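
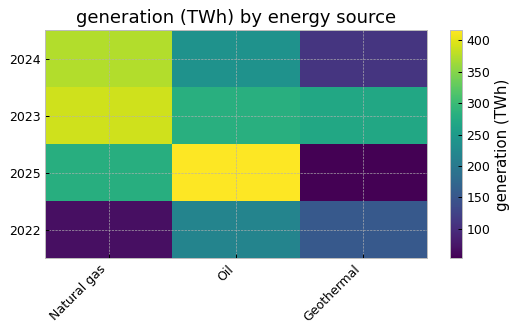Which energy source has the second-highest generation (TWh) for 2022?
Geothermal

Top 3 for 2022: Oil ≈ 200, Geothermal ≈ 150, Natural gas ≈ 50.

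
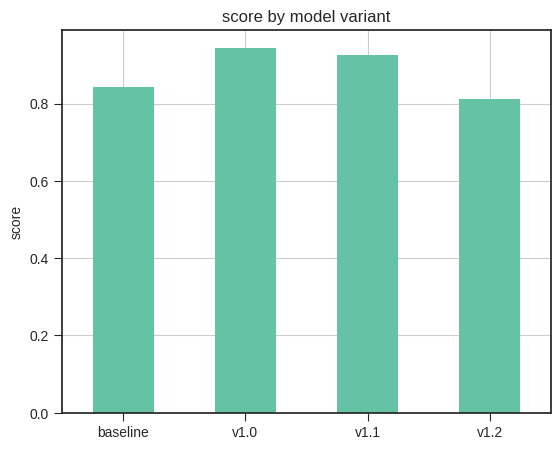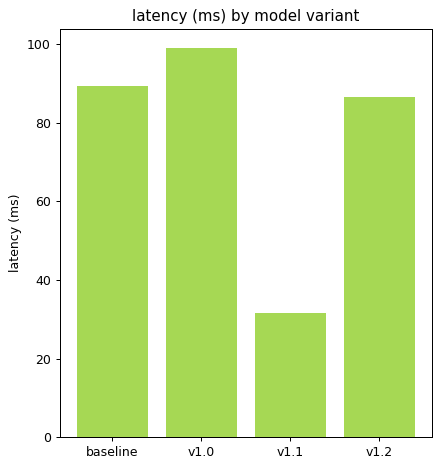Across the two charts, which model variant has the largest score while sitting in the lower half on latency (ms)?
v1.1

Chart 2 median latency (ms) ≈ 90; below-median model variants: v1.1, v1.2. Among those, v1.1 has the highest score (≈ 0.9).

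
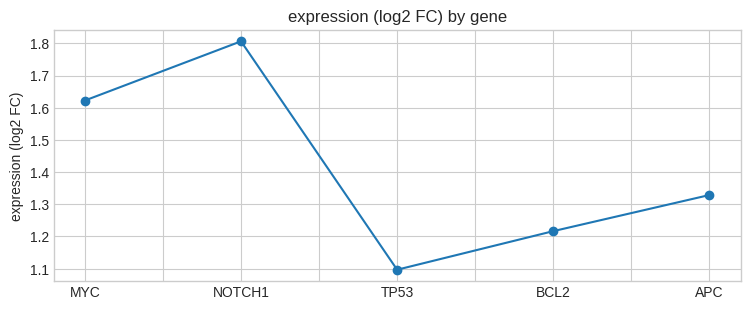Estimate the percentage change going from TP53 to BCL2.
≈ +9.1%

TP53 ≈ 1.1, BCL2 ≈ 1.2; (1.2 − 1.1) / 1.1 ≈ +9.1%.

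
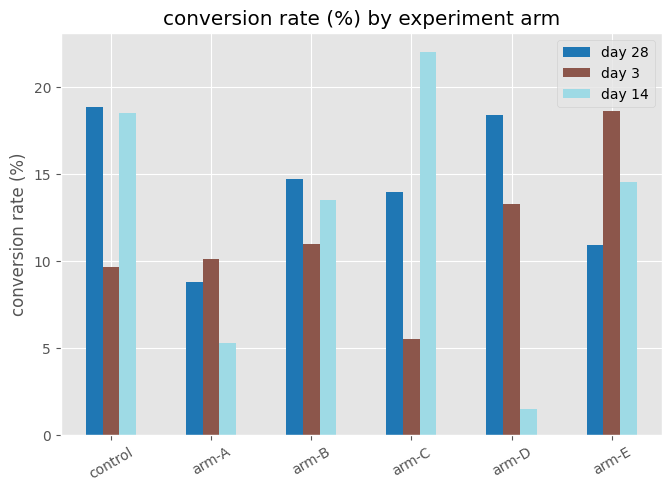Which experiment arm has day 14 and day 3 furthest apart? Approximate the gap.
arm-C, ≈ 16 %

arm-C: day 14 ≈ 22, day 3 ≈ 6 → gap ≈ 16. Next-largest (arm-D) is only ≈ 12.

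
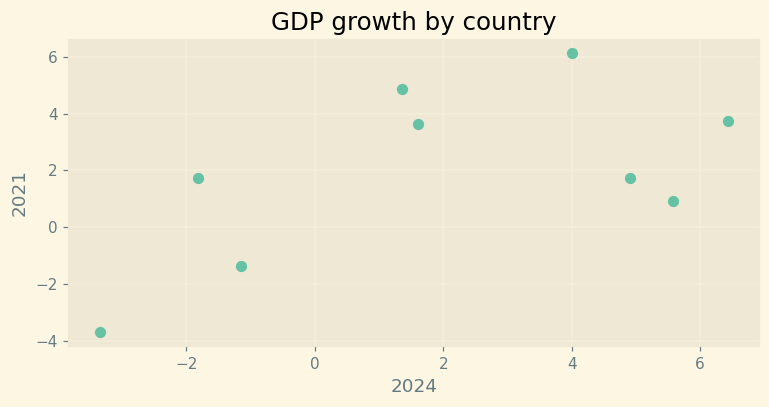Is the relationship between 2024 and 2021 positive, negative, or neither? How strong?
positive, moderate

Points are positively correlated; moderate (|r| ≈ 0.6).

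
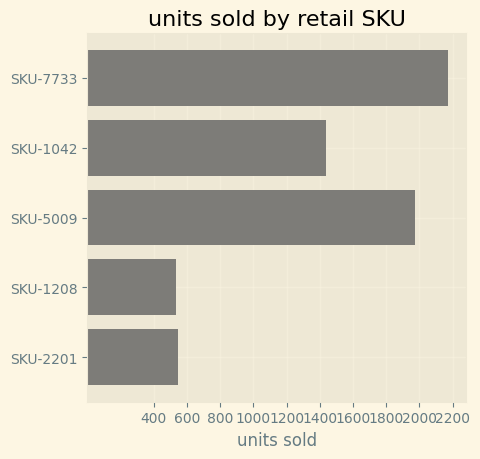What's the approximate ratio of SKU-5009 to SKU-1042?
SKU-5009 ≈ 2000, SKU-1042 ≈ 1400; 2000/1400 ≈ 1.43.

≈ 1.43×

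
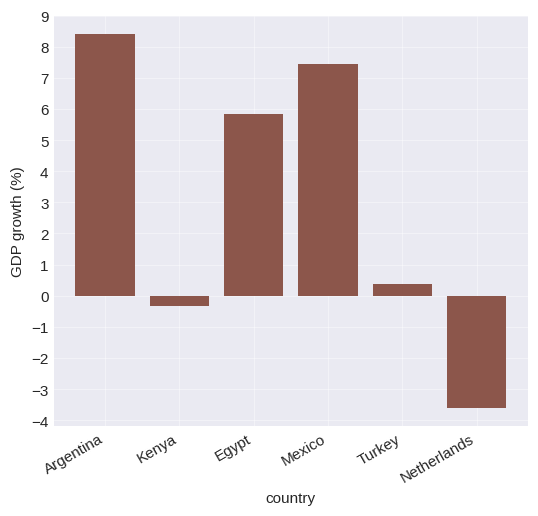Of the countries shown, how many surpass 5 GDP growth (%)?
3

Above 5: Argentina, Egypt, Mexico.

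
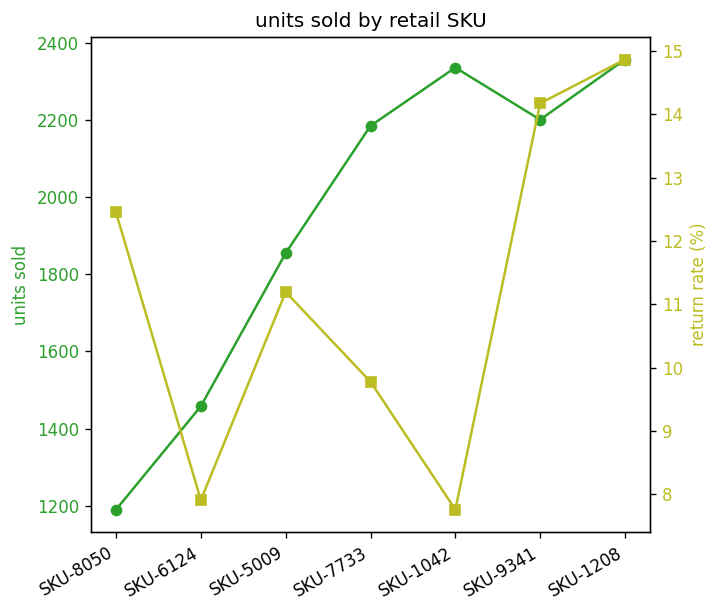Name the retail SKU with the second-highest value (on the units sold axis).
SKU-1042

Top 3 (on the units sold axis): SKU-1208 ≈ 2400, SKU-1042 ≈ 2300, SKU-9341 ≈ 2200.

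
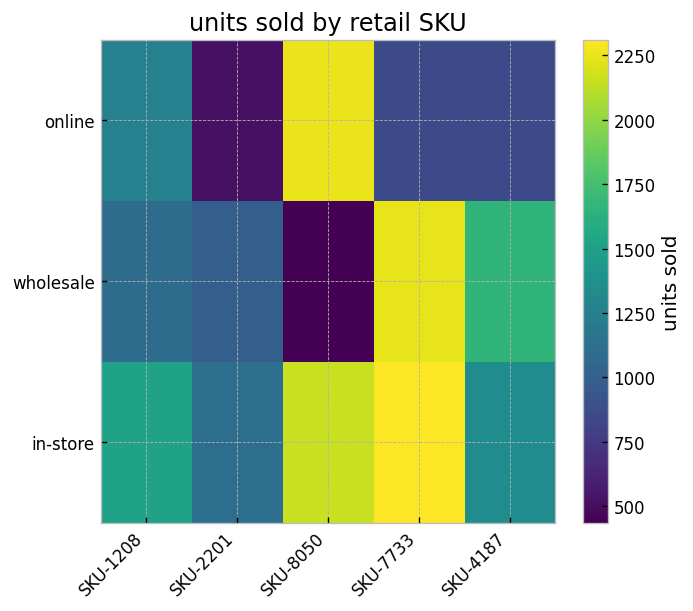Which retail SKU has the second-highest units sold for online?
Top 3 for online: SKU-8050 ≈ 2200, SKU-1208 ≈ 1200, SKU-4187 ≈ 800.

SKU-1208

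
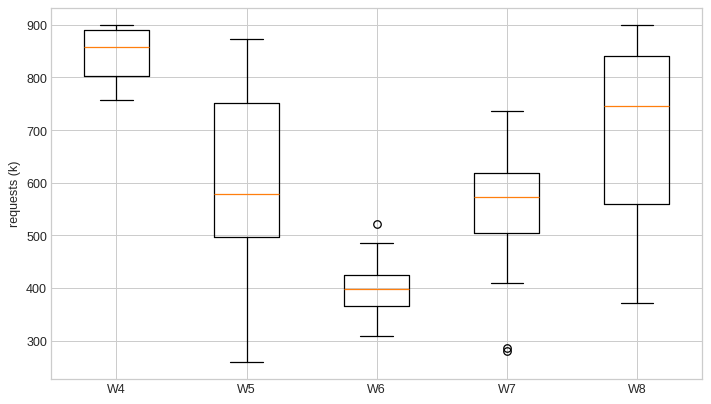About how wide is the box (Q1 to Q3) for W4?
≈ 100

Q3 ≈ 900, Q1 ≈ 800; IQR ≈ 100.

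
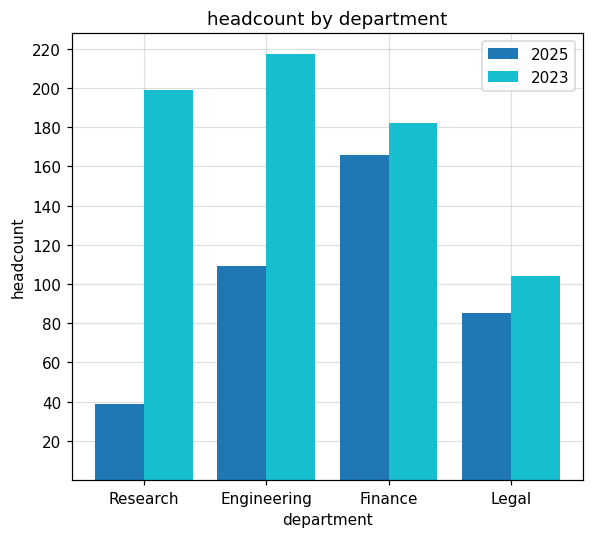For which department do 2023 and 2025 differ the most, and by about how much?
Research: 2023 ≈ 200, 2025 ≈ 40 → gap ≈ 160. Next-largest (Engineering) is only ≈ 120.

Research, ≈ 160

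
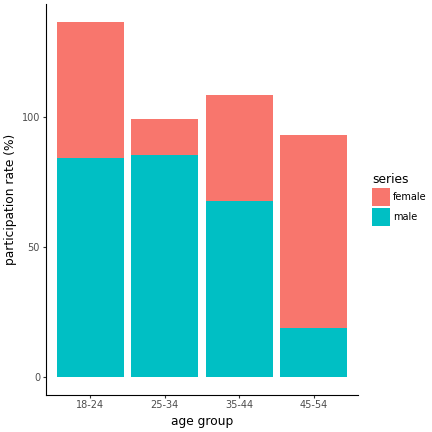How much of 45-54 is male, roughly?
male top ≈ 20, bottom ≈ 0; segment ≈ 20.

≈ 20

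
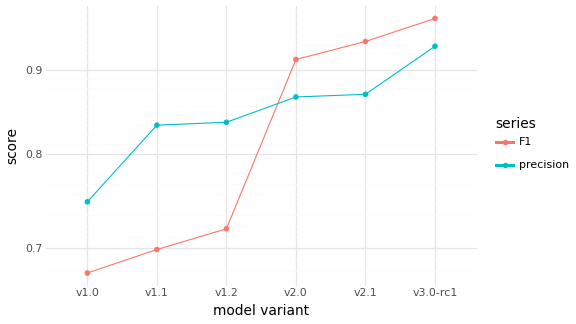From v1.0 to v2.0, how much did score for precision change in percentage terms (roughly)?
≈ +13.3%

v1.0 ≈ 0.75, v2.0 ≈ 0.85; (0.85 − 0.75) / 0.75 ≈ +13.3%.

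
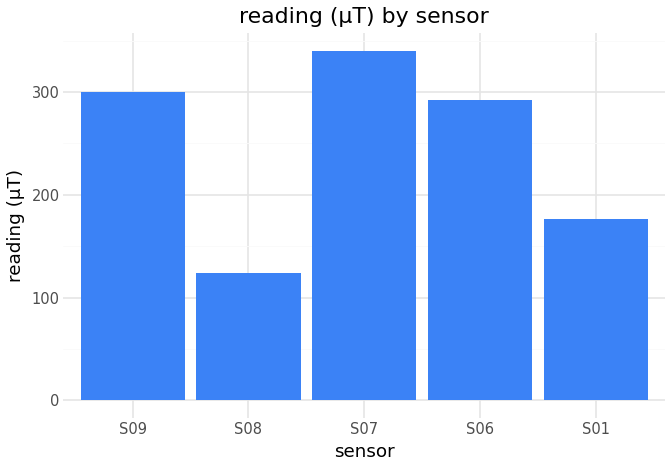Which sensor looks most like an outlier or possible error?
S08

S08 ≈ 100; the rest sit between ≈ 200 and ≈ 350.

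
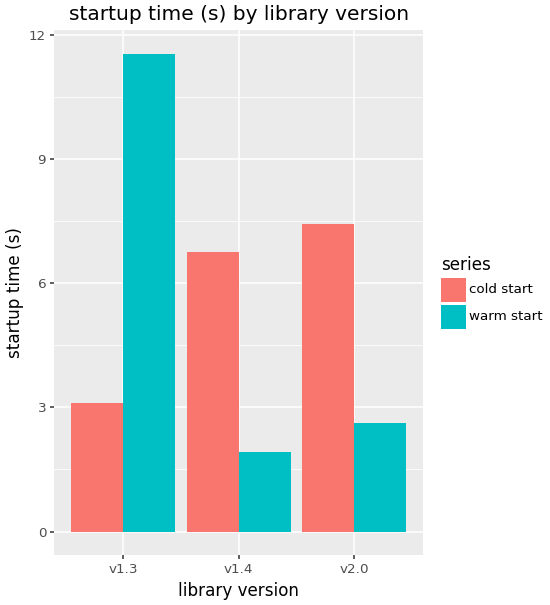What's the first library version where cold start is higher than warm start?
v1.4

v1.3: cold start ≈ 3 vs warm start ≈ 12 (not yet); v1.4: cold start ≈ 7 vs warm start ≈ 2 (first crossover).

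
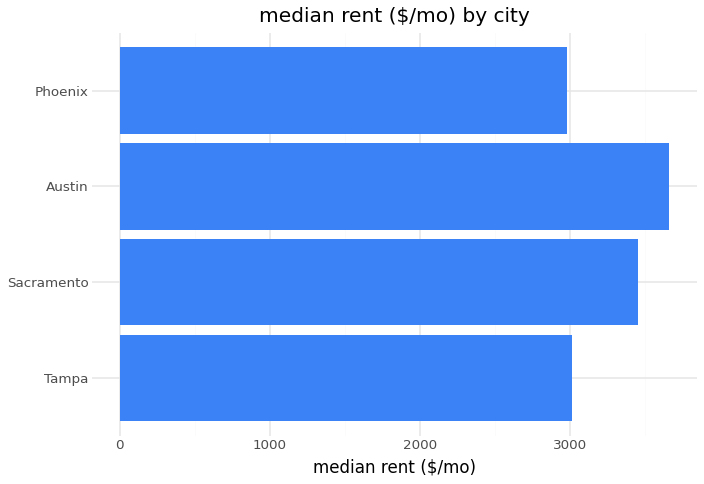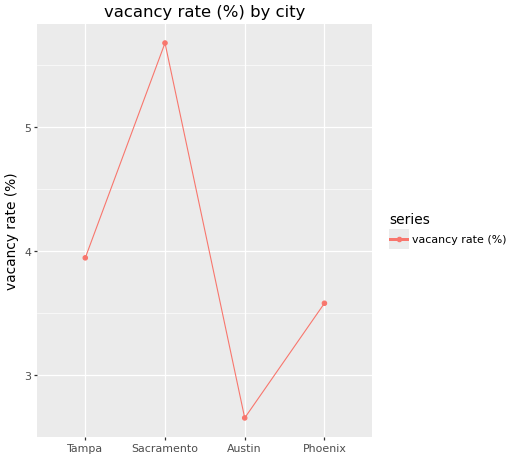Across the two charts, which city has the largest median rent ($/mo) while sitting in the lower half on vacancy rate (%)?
Austin

Chart 2 median vacancy rate (%) ≈ 4; below-median cities: Austin, Phoenix. Among those, Austin has the highest median rent ($/mo) (≈ 3500).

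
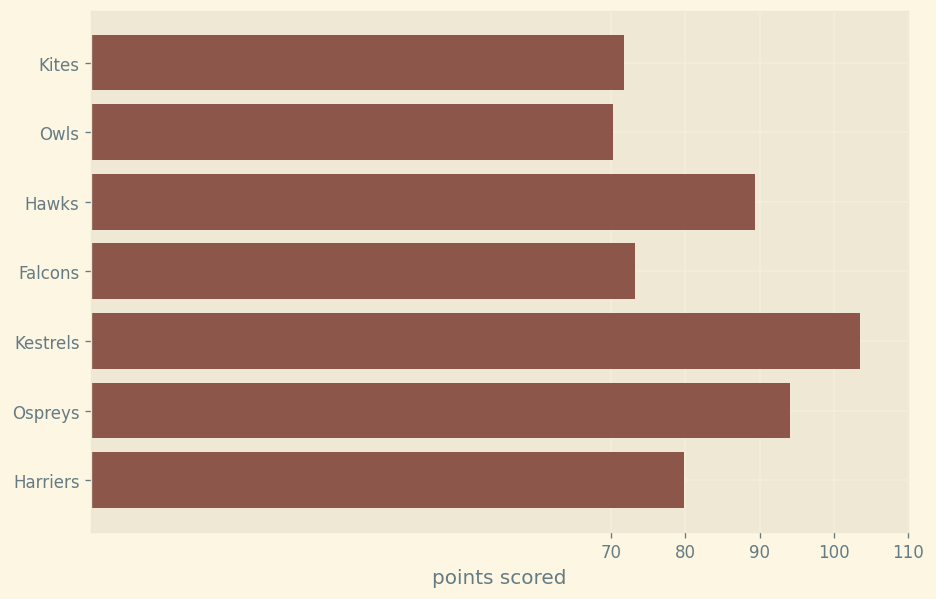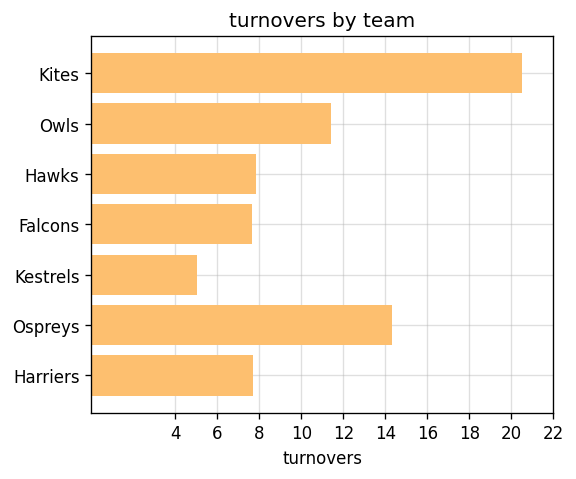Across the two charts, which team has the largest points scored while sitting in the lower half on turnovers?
Chart 2 median turnovers ≈ 8; below-median teams: Falcons, Kestrels, Harriers. Among those, Kestrels has the highest points scored (≈ 100).

Kestrels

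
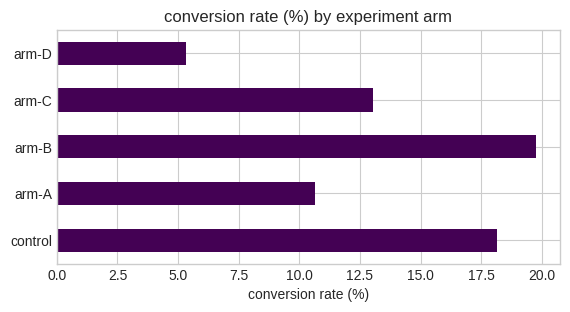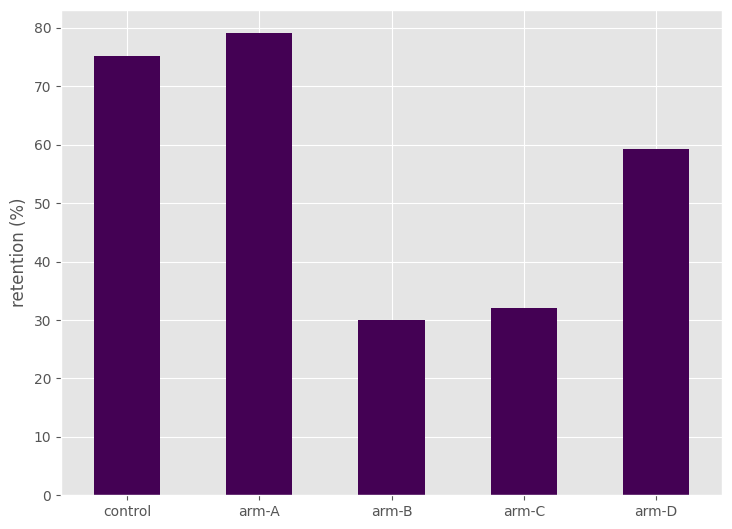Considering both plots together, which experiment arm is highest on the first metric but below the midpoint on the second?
arm-B

Chart 2 median retention (%) ≈ 60; below-median experiment arms: arm-B, arm-C. Among those, arm-B has the highest conversion rate (%) (≈ 20).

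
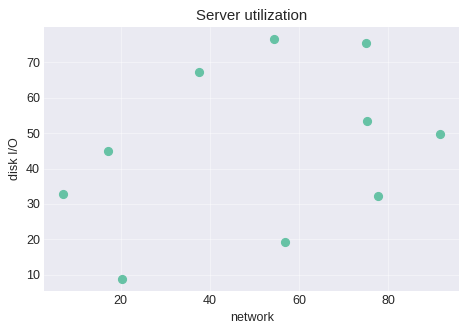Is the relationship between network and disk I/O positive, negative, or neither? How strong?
Points are positively correlated; weak (|r| ≈ 0.3).

positive, weak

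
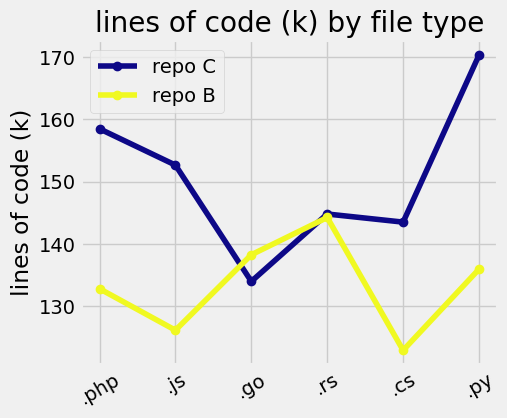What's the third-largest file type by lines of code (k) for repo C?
.js

Top 4 for repo C: .py ≈ 170, .php ≈ 160, .js ≈ 155, .rs ≈ 145.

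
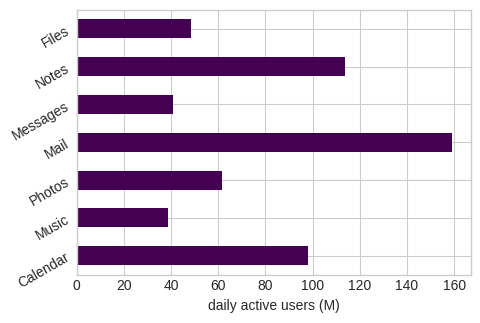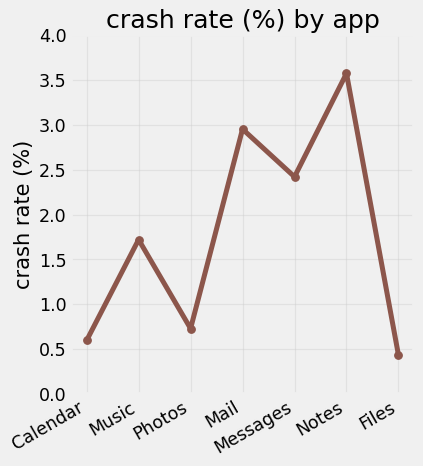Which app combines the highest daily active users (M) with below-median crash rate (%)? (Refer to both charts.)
Chart 2 median crash rate (%) ≈ 1.5; below-median apps: Calendar, Photos, Files. Among those, Calendar has the highest daily active users (M) (≈ 100).

Calendar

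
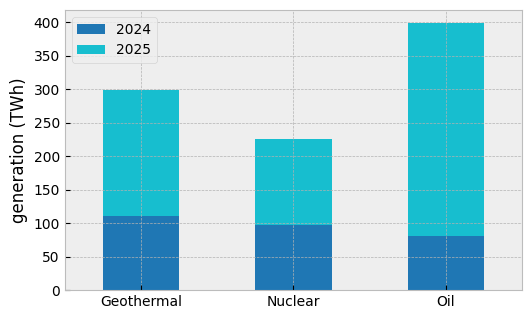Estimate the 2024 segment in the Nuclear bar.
≈ 100

2024 top ≈ 100, bottom ≈ 0; segment ≈ 100.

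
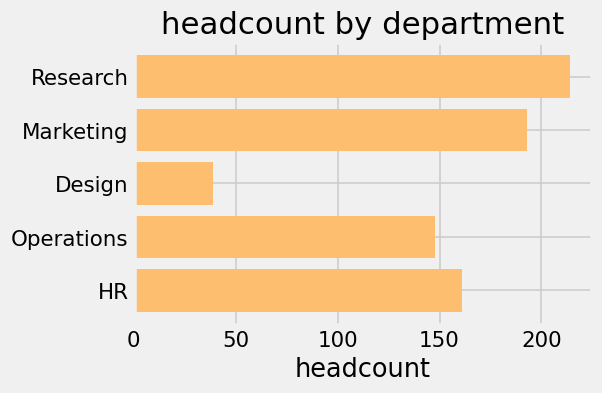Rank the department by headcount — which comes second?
Top 3: Research ≈ 220, Marketing ≈ 200, HR ≈ 160.

Marketing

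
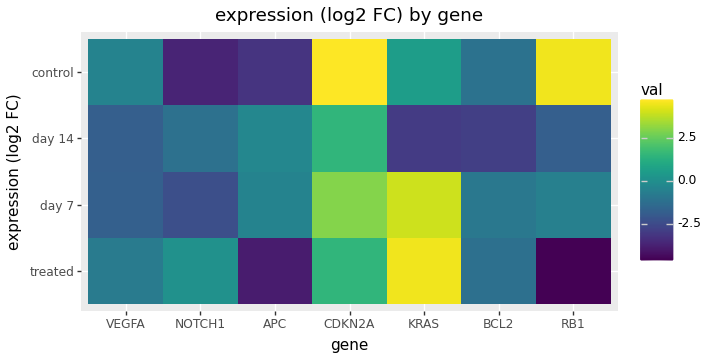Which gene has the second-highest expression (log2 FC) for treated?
CDKN2A

Top 3 for treated: KRAS ≈ 4, CDKN2A ≈ 1, NOTCH1 ≈ 0.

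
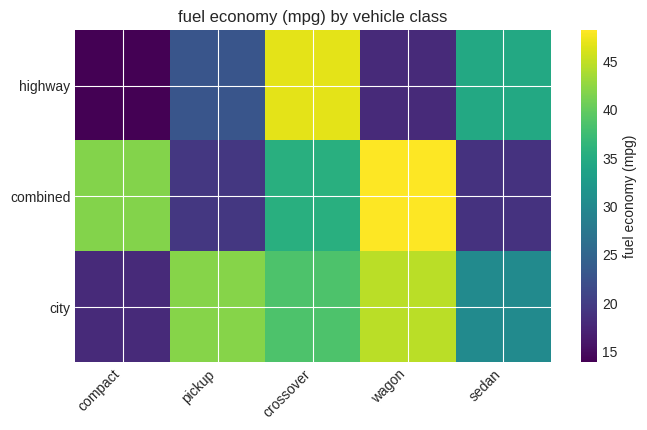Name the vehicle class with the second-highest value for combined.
compact

Top 3 for combined: wagon ≈ 50, compact ≈ 40, crossover ≈ 35.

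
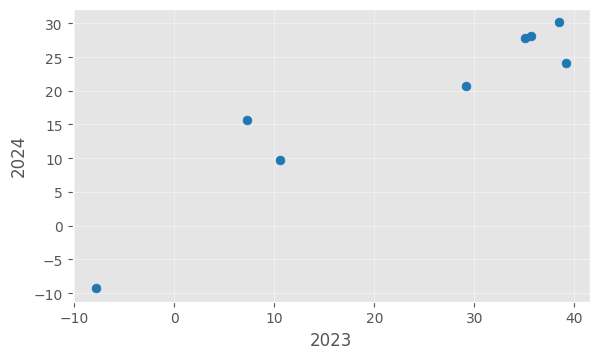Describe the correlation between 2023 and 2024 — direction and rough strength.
positive, strong

Points are positively correlated; strong (|r| ≈ 0.9).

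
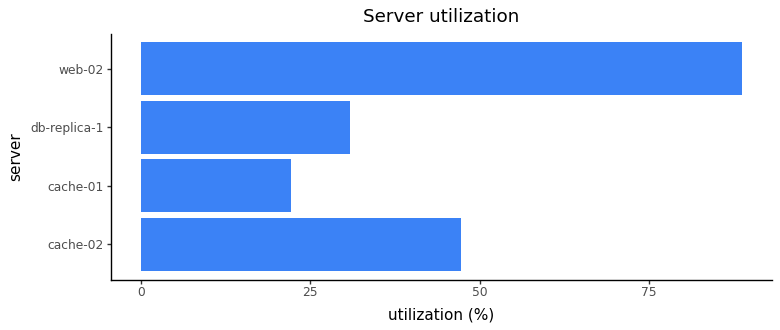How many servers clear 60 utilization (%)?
Above 60: web-02.

1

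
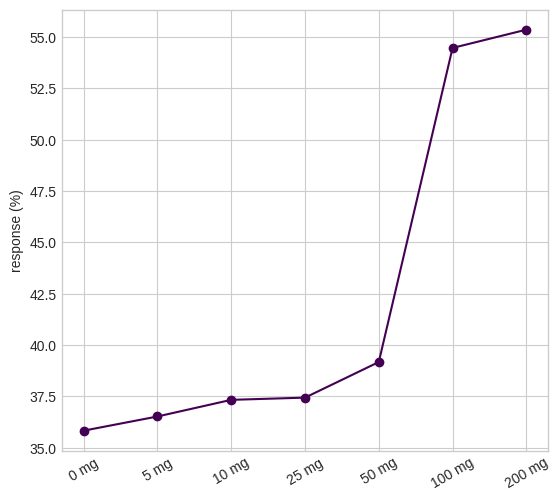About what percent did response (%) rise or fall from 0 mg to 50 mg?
0 mg ≈ 36, 50 mg ≈ 40; (40 − 36) / 36 ≈ +11.1%.

≈ +11.1%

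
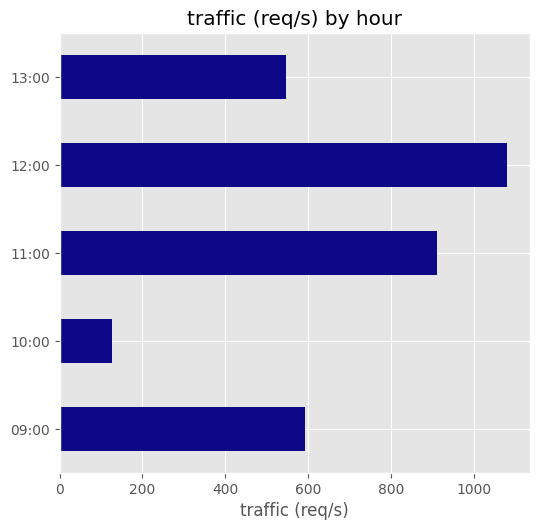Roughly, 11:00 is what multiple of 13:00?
11:00 ≈ 900, 13:00 ≈ 500; 900/500 ≈ 1.8.

≈ 1.8×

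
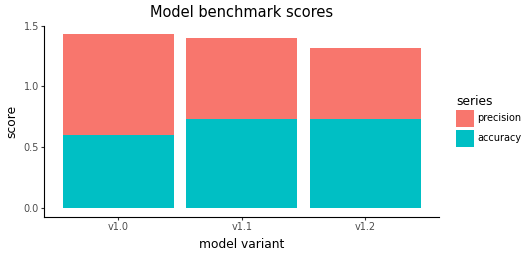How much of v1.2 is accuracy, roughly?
≈ 0.8

accuracy top ≈ 0.8, bottom ≈ 0.0; segment ≈ 0.8.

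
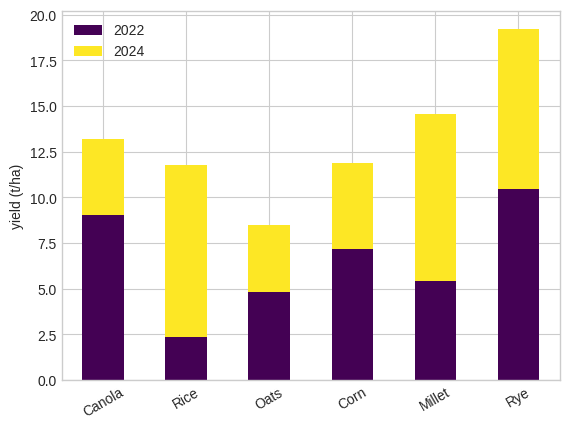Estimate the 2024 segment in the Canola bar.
2024 top ≈ 14, bottom ≈ 10; segment ≈ 4.

≈ 4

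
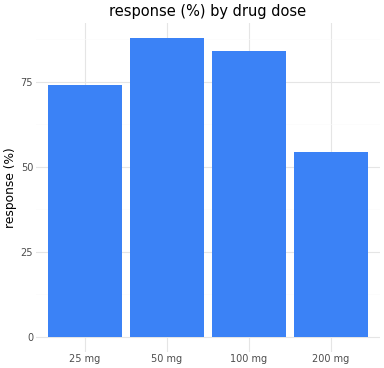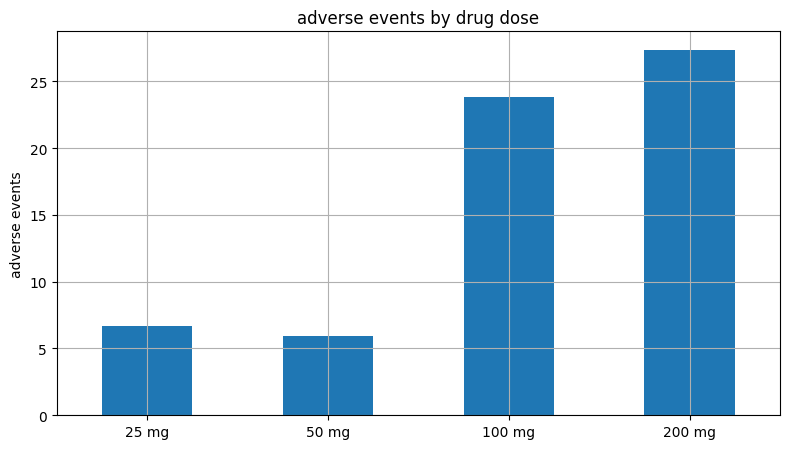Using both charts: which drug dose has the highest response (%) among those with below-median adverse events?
Chart 2 median adverse events ≈ 15; below-median drug doses: 25 mg, 50 mg. Among those, 50 mg has the highest response (%) (≈ 90).

50 mg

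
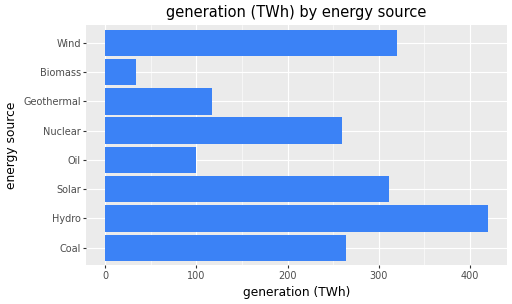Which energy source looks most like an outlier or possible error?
Biomass ≈ 50; the rest sit between ≈ 100 and ≈ 400.

Biomass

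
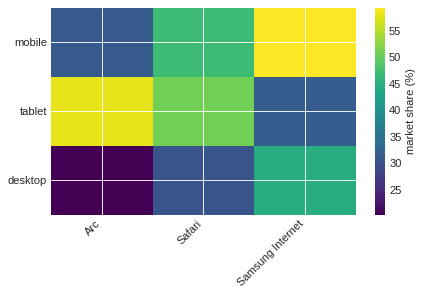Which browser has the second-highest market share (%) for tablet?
Safari

Top 3 for tablet: Arc ≈ 60, Safari ≈ 50, Samsung Internet ≈ 30.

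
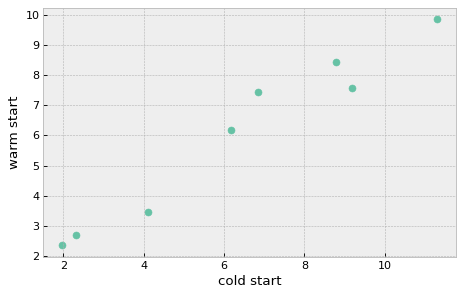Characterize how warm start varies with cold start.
positive, strong

Points are positively correlated; strong (|r| ≈ 1.0).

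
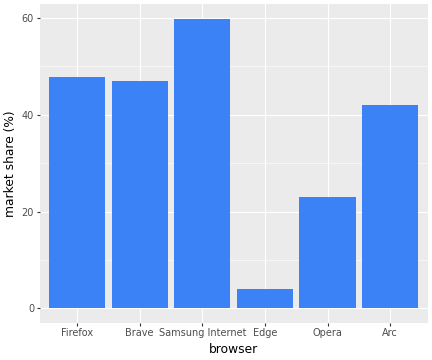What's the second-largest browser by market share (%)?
Firefox

Top 3: Samsung Internet ≈ 60, Firefox ≈ 50, Brave ≈ 45.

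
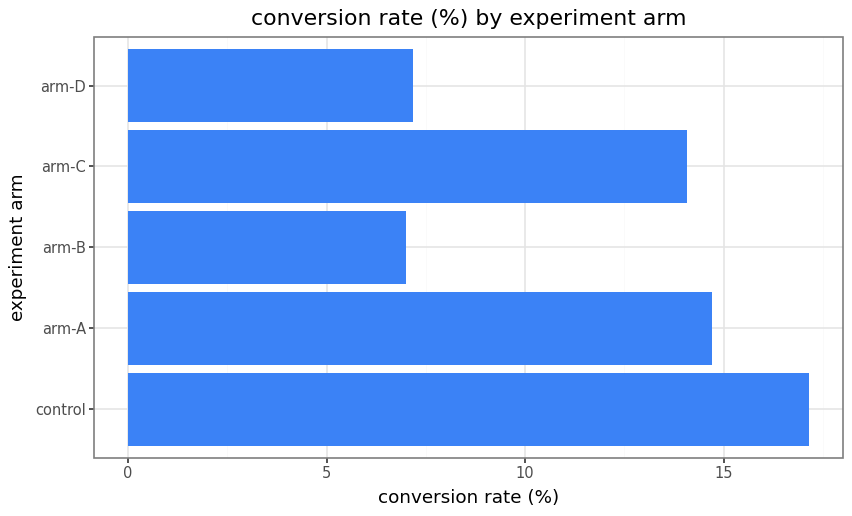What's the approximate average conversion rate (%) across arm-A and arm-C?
≈ 14

(14 + 14) / 2 ≈ 14.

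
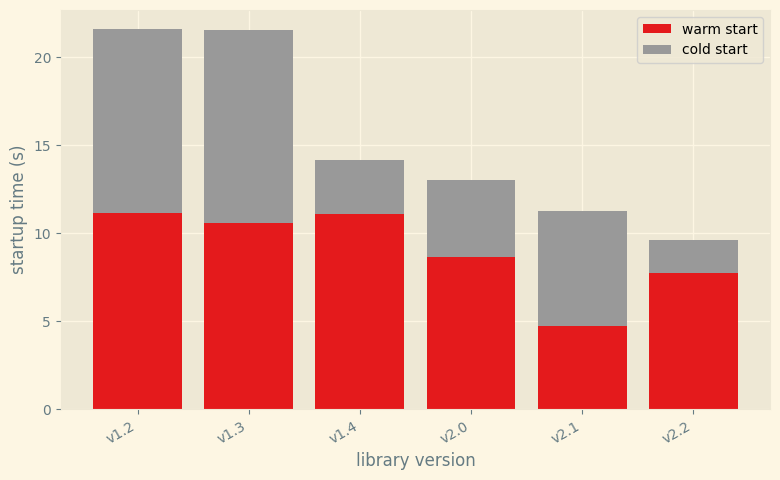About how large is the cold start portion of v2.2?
≈ 2

cold start top ≈ 10, bottom ≈ 8; segment ≈ 2.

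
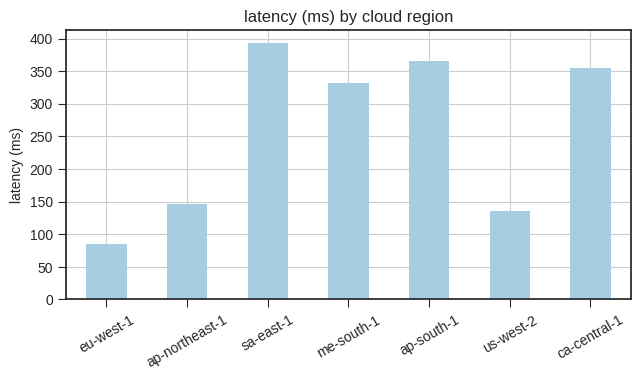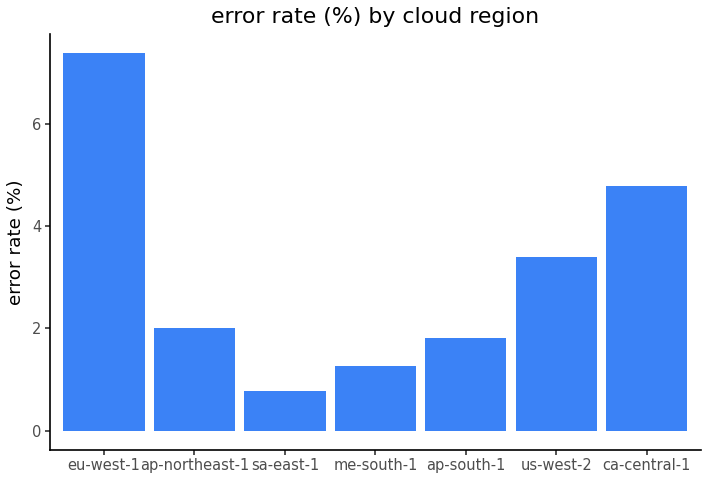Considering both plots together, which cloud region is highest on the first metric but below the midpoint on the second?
sa-east-1

Chart 2 median error rate (%) ≈ 2; below-median cloud regions: sa-east-1, me-south-1, ap-south-1. Among those, sa-east-1 has the highest latency (ms) (≈ 400).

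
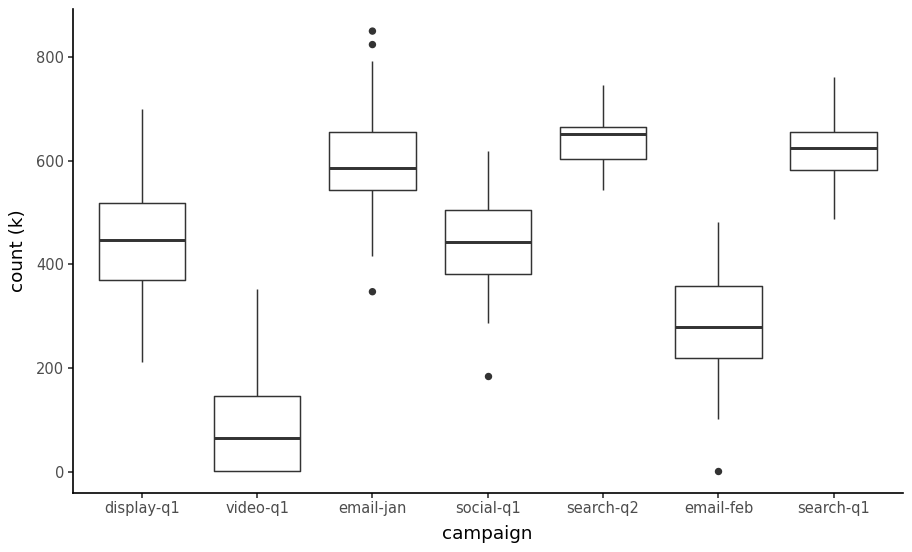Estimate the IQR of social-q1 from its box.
≈ 100

Q3 ≈ 500, Q1 ≈ 400; IQR ≈ 100.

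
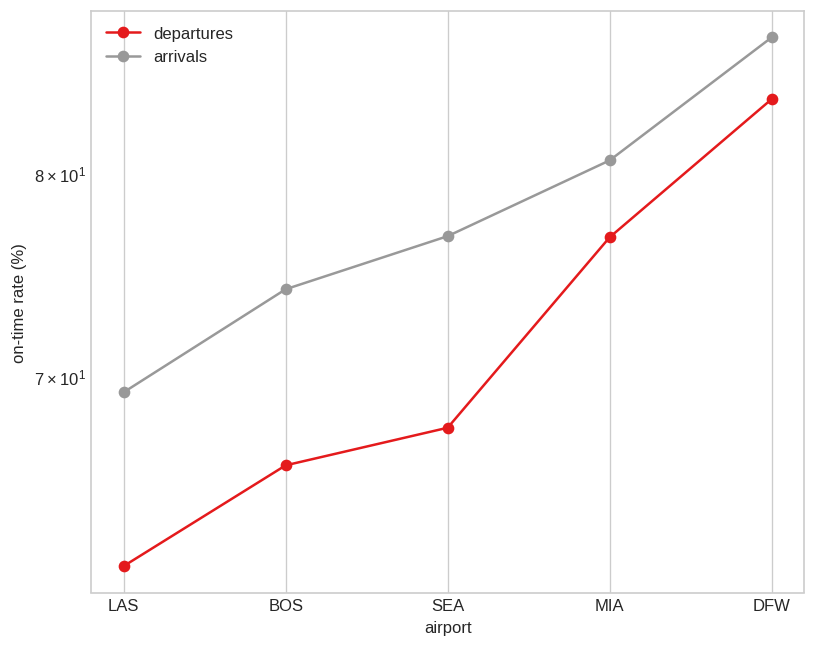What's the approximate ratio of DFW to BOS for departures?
DFW ≈ 85, BOS ≈ 65; 85/65 ≈ 1.31.

≈ 1.31×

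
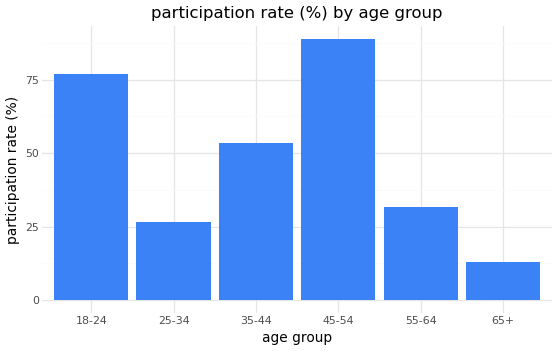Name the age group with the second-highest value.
18-24

Top 3: 45-54 ≈ 90, 18-24 ≈ 80, 35-44 ≈ 50.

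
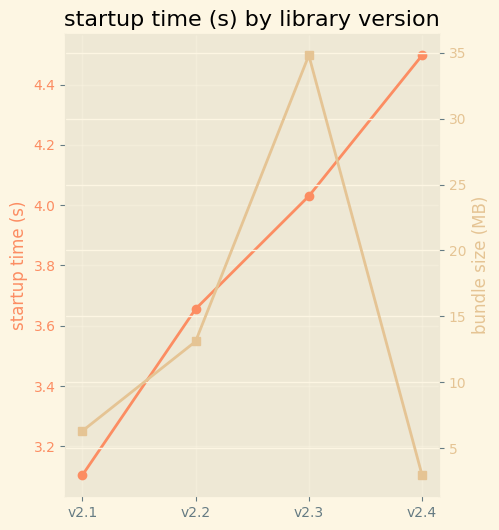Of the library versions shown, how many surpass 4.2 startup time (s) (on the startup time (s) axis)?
1

Above 4.2: v2.4.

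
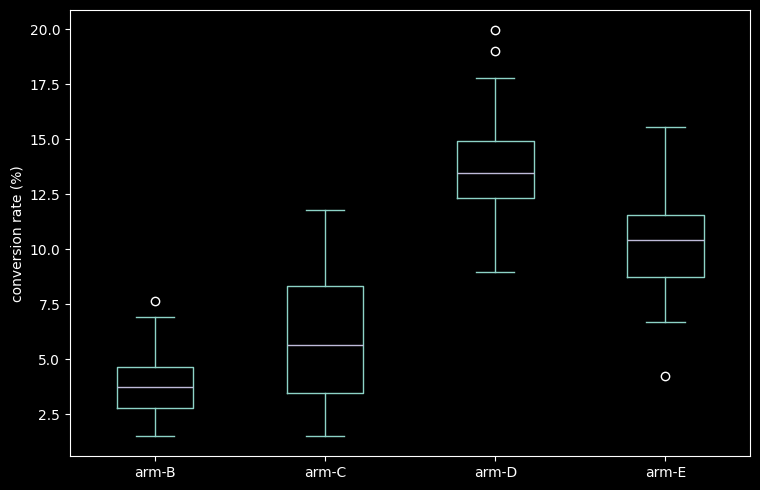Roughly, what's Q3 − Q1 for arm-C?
Q3 ≈ 8, Q1 ≈ 3; IQR ≈ 5.

≈ 5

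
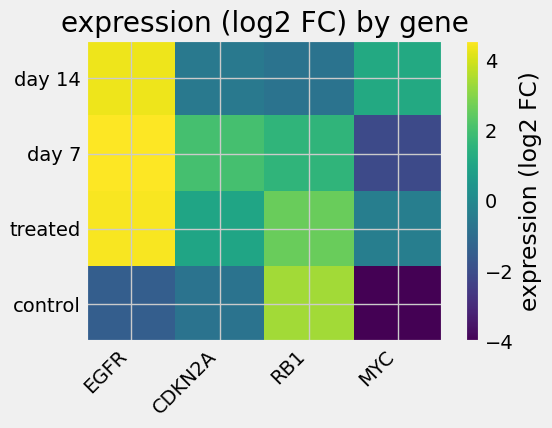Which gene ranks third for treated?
Top 4 for treated: EGFR ≈ 4, RB1 ≈ 3, CDKN2A ≈ 1, MYC ≈ 0.

CDKN2A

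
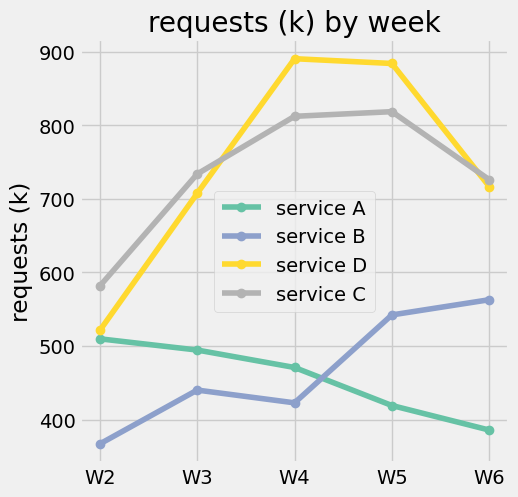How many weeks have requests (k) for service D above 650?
4

Above 650: W3, W4, W5, W6.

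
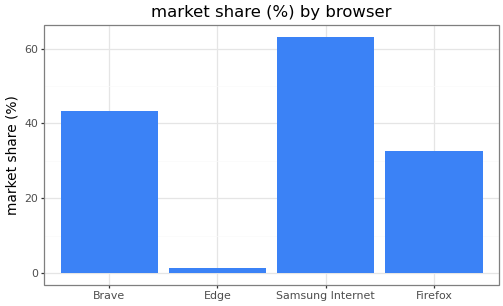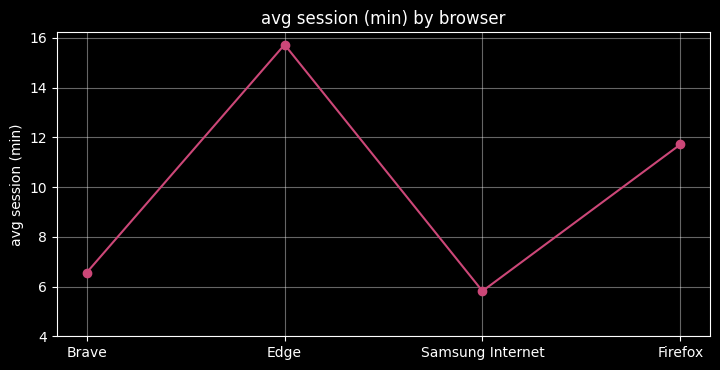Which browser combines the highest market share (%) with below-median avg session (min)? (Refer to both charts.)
Chart 2 median avg session (min) ≈ 10; below-median browsers: Brave, Samsung Internet. Among those, Samsung Internet has the highest market share (%) (≈ 60).

Samsung Internet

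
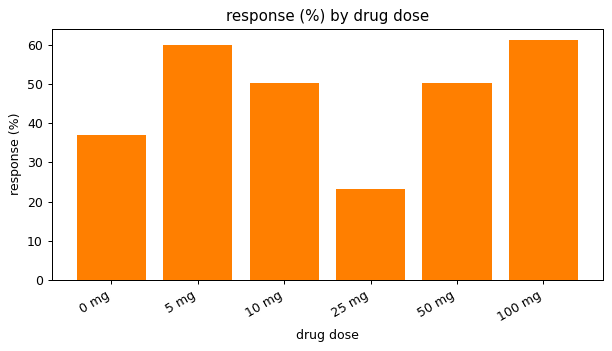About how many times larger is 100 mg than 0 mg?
100 mg ≈ 60, 0 mg ≈ 40; 60/40 ≈ 1.5.

≈ 1.5×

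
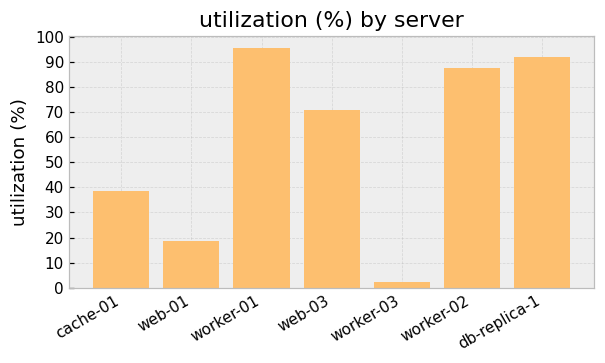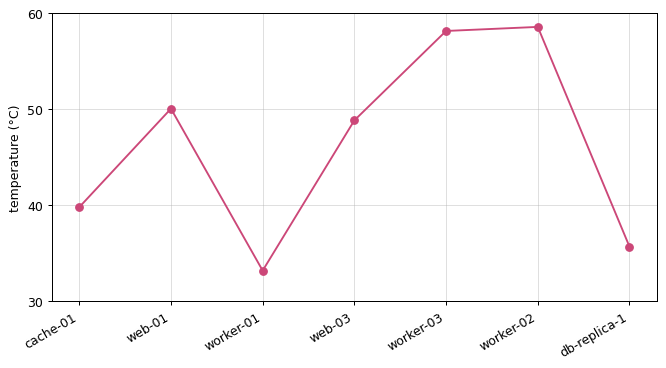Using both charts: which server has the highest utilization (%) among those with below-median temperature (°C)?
Chart 2 median temperature (°C) ≈ 50; below-median servers: cache-01, worker-01, db-replica-1. Among those, worker-01 has the highest utilization (%) (≈ 100).

worker-01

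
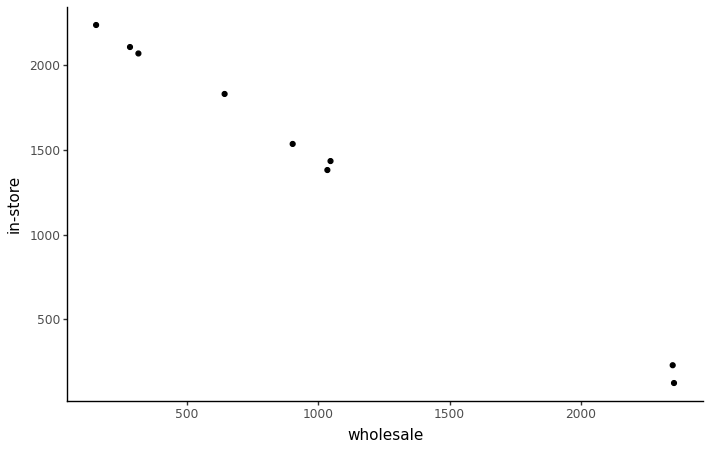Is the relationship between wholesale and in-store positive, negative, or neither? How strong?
negative, strong

Points are negatively correlated; strong (|r| ≈ 1.0).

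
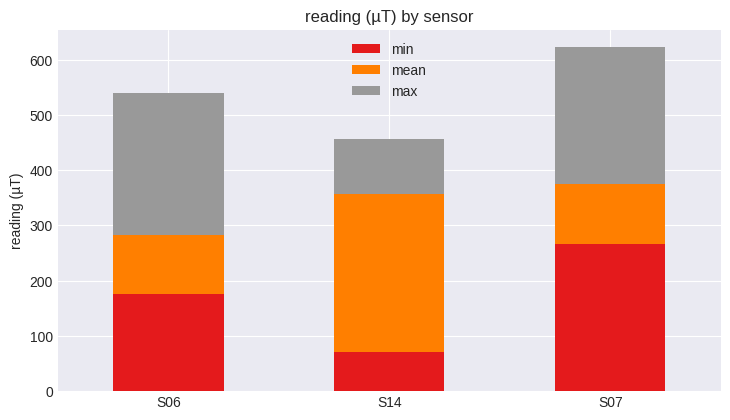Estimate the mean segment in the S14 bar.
mean top ≈ 400, bottom ≈ 100; segment ≈ 300.

≈ 300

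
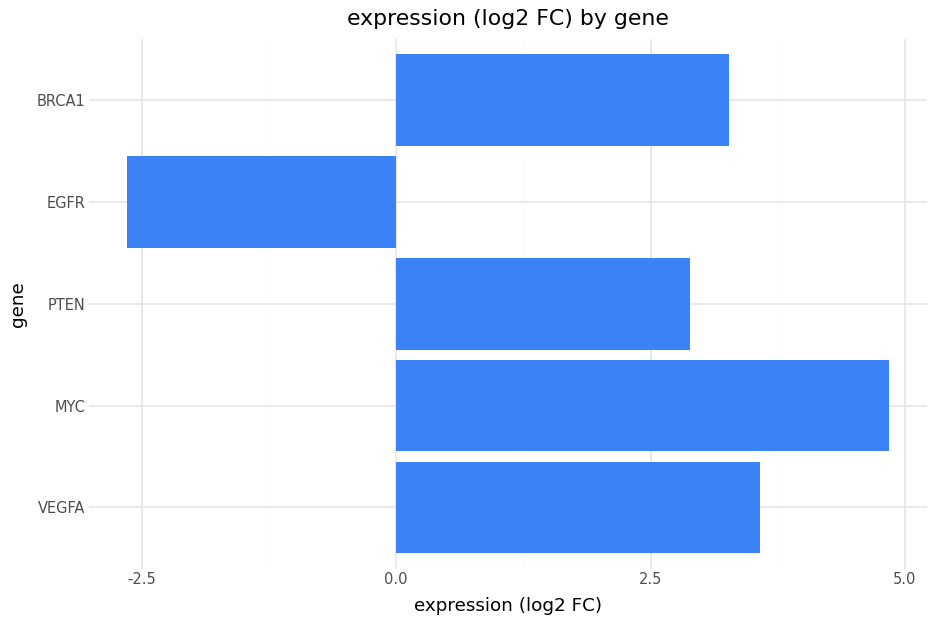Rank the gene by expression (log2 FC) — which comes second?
Top 3: MYC ≈ 5, VEGFA ≈ 4, BRCA1 ≈ 3.

VEGFA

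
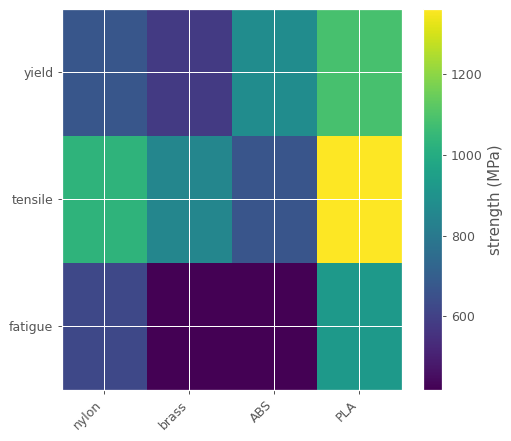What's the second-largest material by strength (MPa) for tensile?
nylon

Top 3 for tensile: PLA ≈ 1400, nylon ≈ 1000, brass ≈ 900.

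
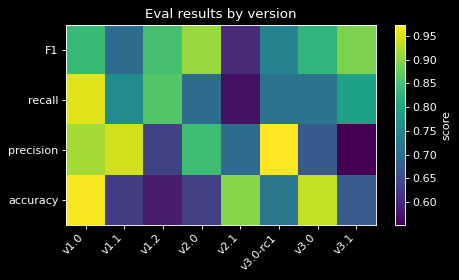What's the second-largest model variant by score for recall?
Top 3 for recall: v1.0 ≈ 0.95, v1.2 ≈ 0.85, v3.1 ≈ 0.80.

v1.2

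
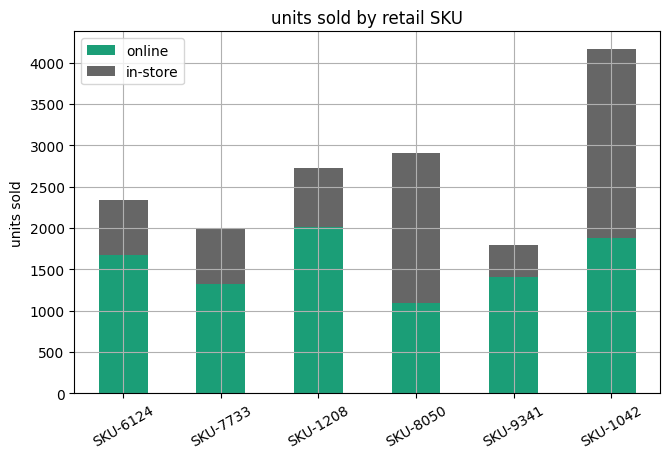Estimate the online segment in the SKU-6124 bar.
≈ 1500

online top ≈ 1500, bottom ≈ 0; segment ≈ 1500.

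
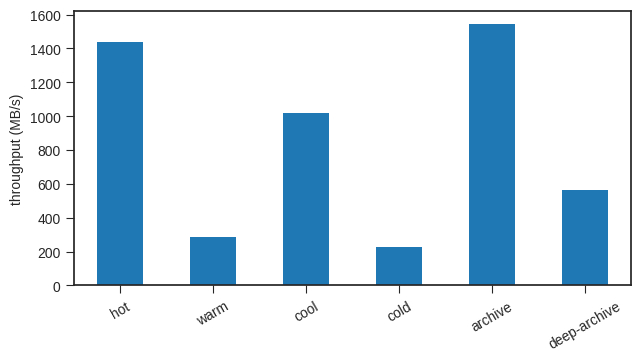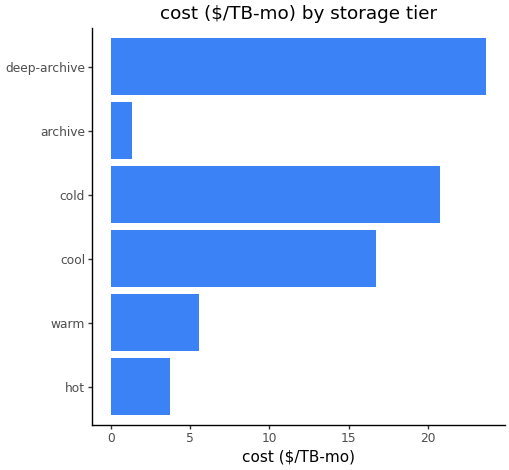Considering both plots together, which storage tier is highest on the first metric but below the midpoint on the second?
archive

Chart 2 median cost ($/TB-mo) ≈ 10; below-median storage tiers: hot, warm, archive. Among those, archive has the highest throughput (MB/s) (≈ 1600).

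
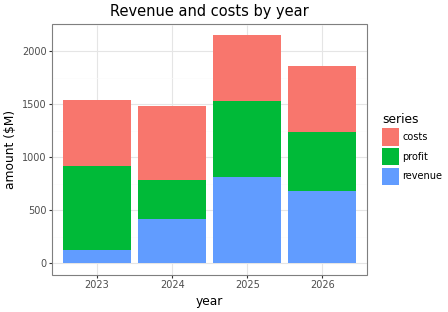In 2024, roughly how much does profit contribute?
profit top ≈ 800, bottom ≈ 400; segment ≈ 400.

≈ 400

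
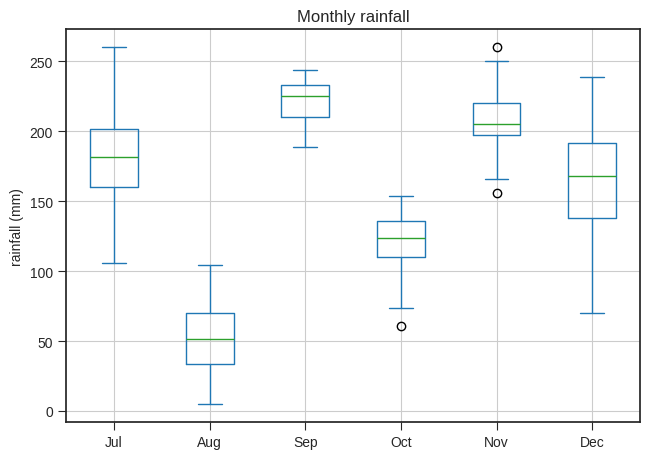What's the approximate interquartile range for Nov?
Q3 ≈ 220, Q1 ≈ 200; IQR ≈ 20.

≈ 20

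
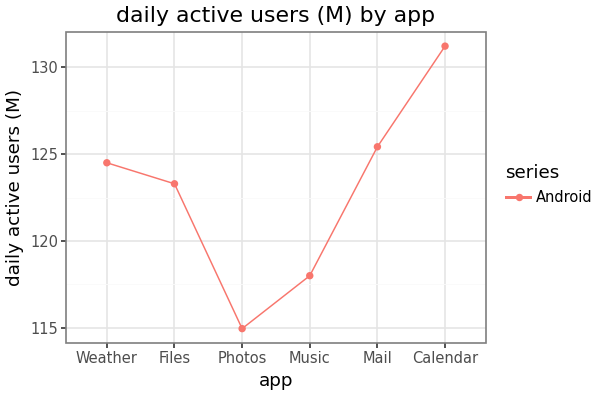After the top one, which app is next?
Mail

Top 3: Calendar ≈ 132, Mail ≈ 126, Weather ≈ 124.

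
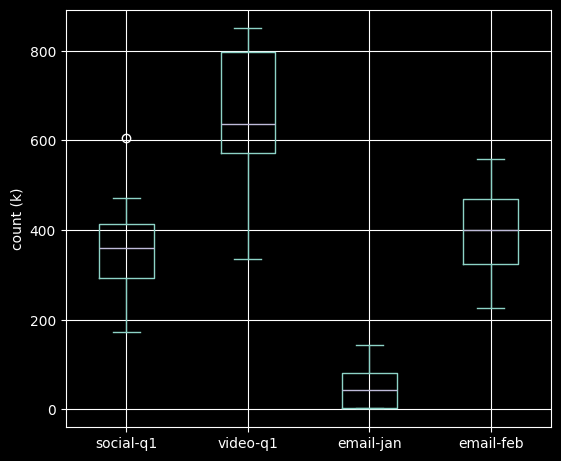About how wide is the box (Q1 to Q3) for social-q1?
≈ 100

Q3 ≈ 400, Q1 ≈ 300; IQR ≈ 100.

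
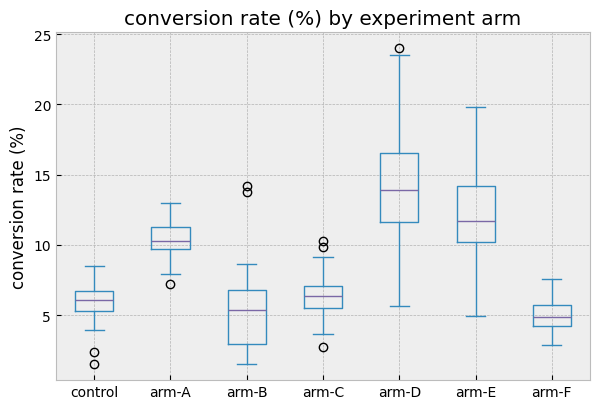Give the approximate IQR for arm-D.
≈ 5

Q3 ≈ 17, Q1 ≈ 12; IQR ≈ 5.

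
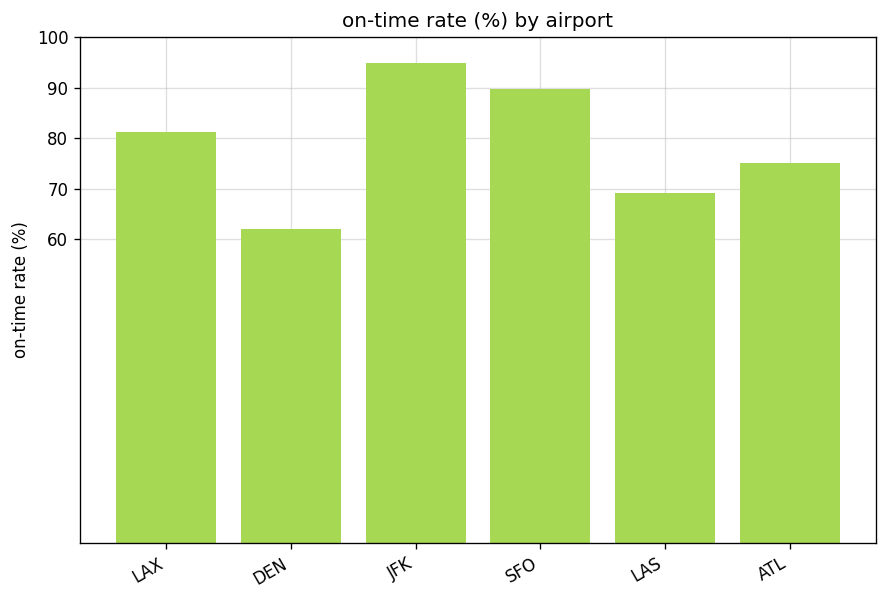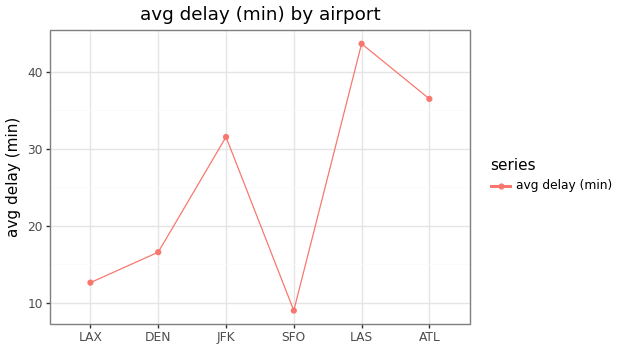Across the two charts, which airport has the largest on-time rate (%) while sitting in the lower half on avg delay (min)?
Chart 2 median avg delay (min) ≈ 25; below-median airports: LAX, DEN, SFO. Among those, SFO has the highest on-time rate (%) (≈ 90).

SFO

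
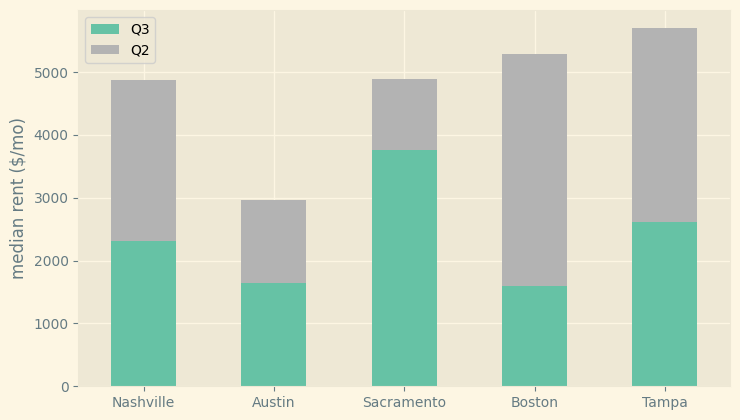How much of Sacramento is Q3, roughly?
≈ 4000

Q3 top ≈ 4000, bottom ≈ 0; segment ≈ 4000.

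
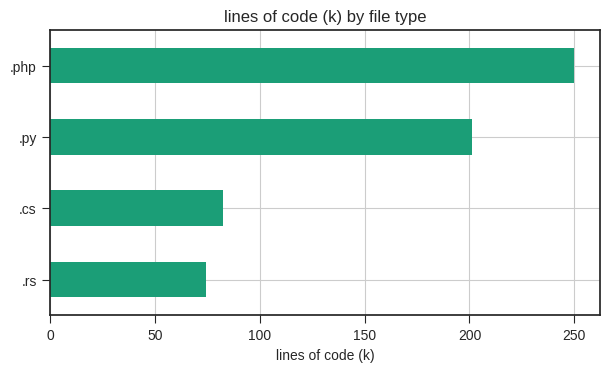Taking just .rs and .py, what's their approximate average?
(75 + 200) / 2 ≈ 138.

≈ 138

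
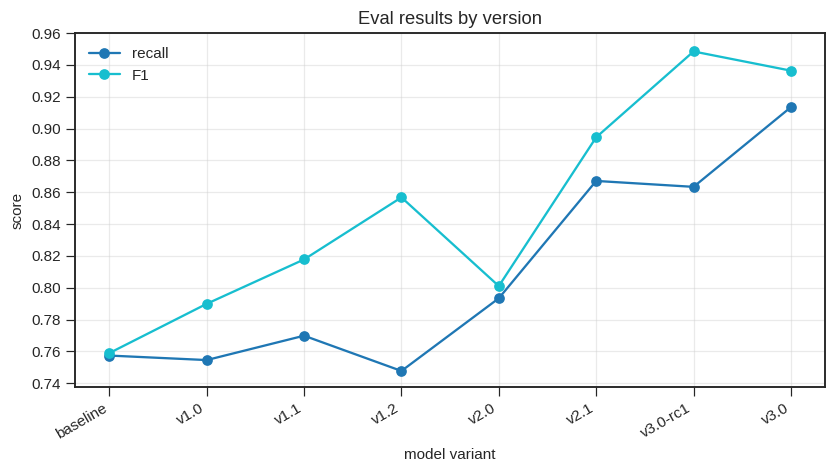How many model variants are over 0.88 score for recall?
Above 0.88: v3.0.

1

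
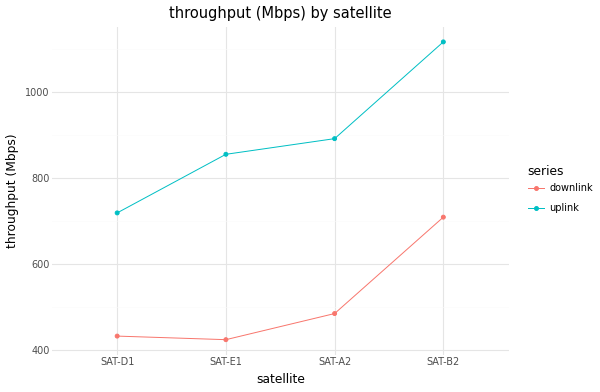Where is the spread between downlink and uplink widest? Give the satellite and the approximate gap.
SAT-E1, ≈ 500 Mbps

SAT-E1: downlink ≈ 400, uplink ≈ 900 → gap ≈ 500. Next-largest (SAT-B2) is only ≈ 400.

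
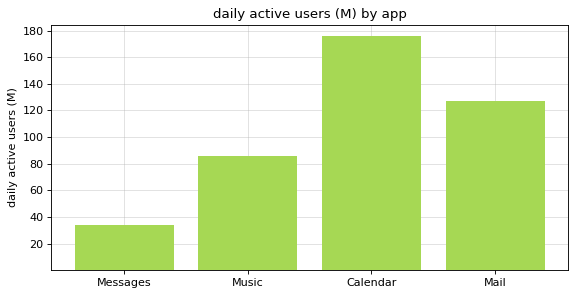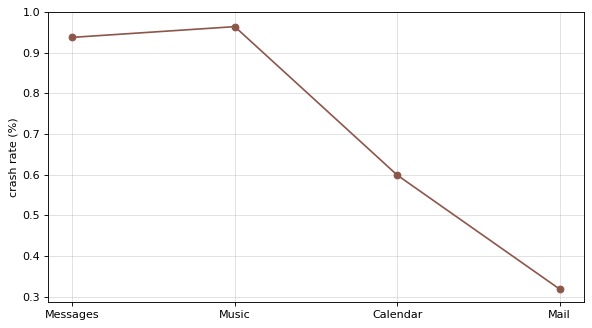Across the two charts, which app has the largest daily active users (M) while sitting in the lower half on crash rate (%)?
Chart 2 median crash rate (%) ≈ 0.8; below-median apps: Calendar, Mail. Among those, Calendar has the highest daily active users (M) (≈ 180).

Calendar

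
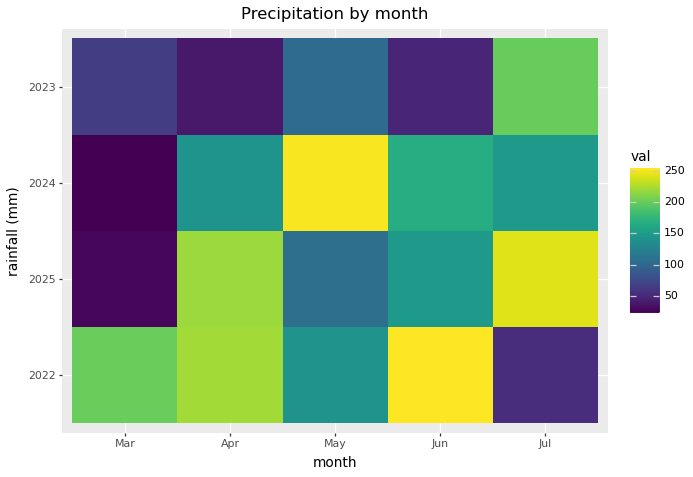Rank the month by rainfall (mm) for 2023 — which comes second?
Top 3 for 2023: Jul ≈ 200, May ≈ 100, Mar ≈ 60.

May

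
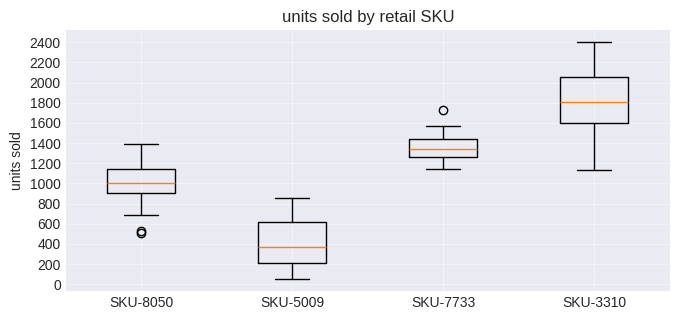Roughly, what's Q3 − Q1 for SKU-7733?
Q3 ≈ 1400, Q1 ≈ 1200; IQR ≈ 200.

≈ 200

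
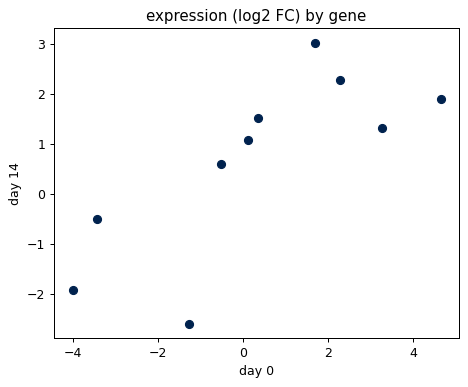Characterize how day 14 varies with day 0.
Points are positively correlated; strong (|r| ≈ 0.8).

positive, strong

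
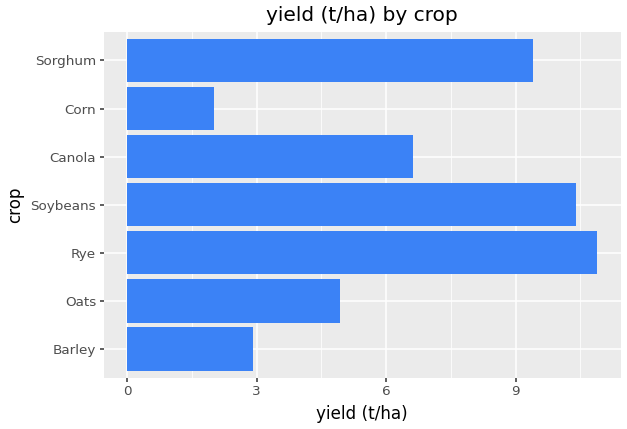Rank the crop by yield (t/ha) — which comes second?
Soybeans

Top 3: Rye ≈ 11, Soybeans ≈ 10, Sorghum ≈ 9.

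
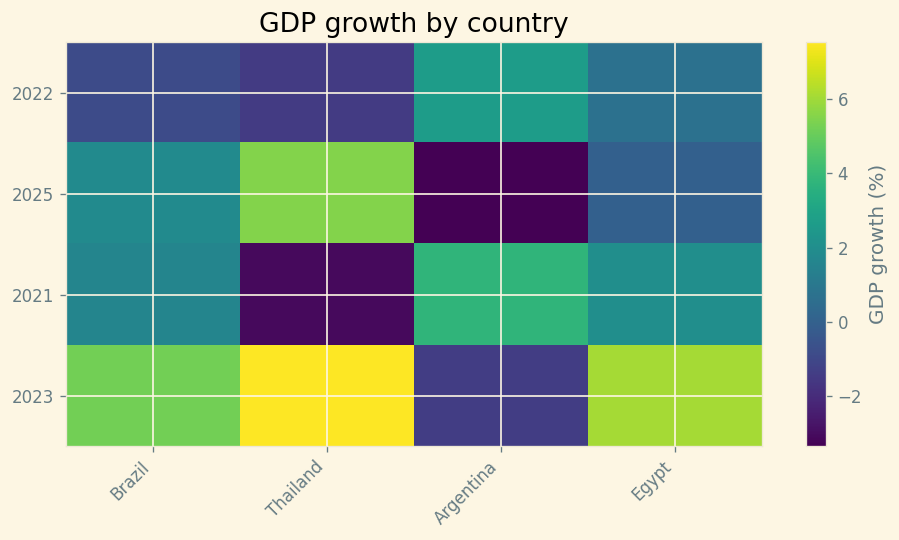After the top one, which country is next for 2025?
Top 3 for 2025: Thailand ≈ 6, Brazil ≈ 2, Egypt ≈ 0.

Brazil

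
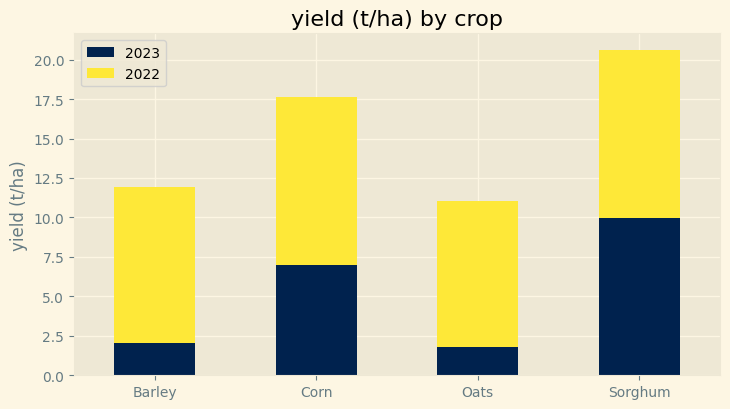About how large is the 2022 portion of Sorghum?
2022 top ≈ 20, bottom ≈ 10; segment ≈ 10.

≈ 10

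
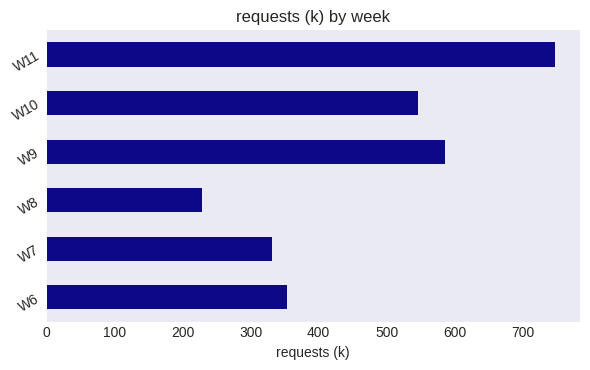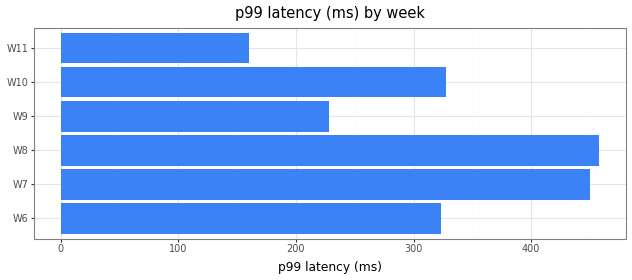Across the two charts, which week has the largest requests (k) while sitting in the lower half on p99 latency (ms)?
W11

Chart 2 median p99 latency (ms) ≈ 350; below-median weeks: W6, W9, W11. Among those, W11 has the highest requests (k) (≈ 700).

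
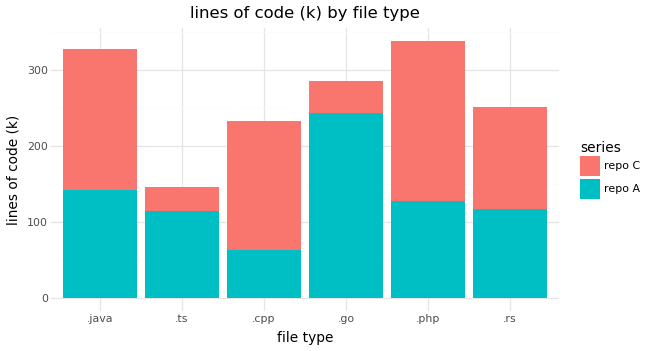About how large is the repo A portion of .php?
repo A top ≈ 150, bottom ≈ 0; segment ≈ 150.

≈ 150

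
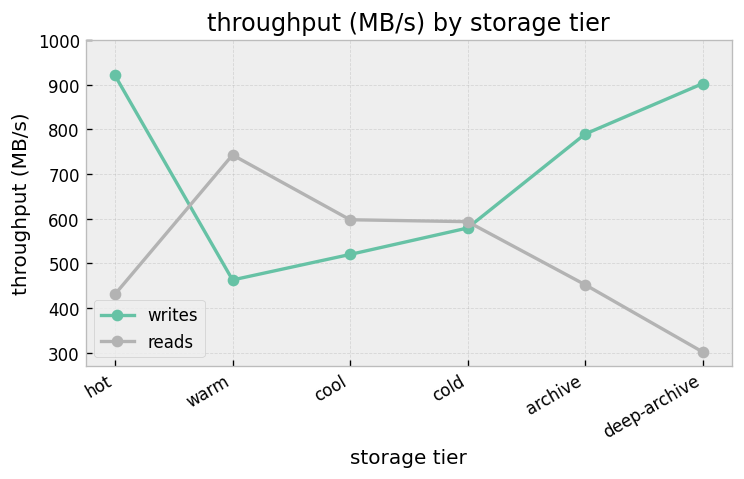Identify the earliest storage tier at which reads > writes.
hot: reads ≈ 400 vs writes ≈ 900 (not yet); warm: reads ≈ 700 vs writes ≈ 500 (first crossover).

warm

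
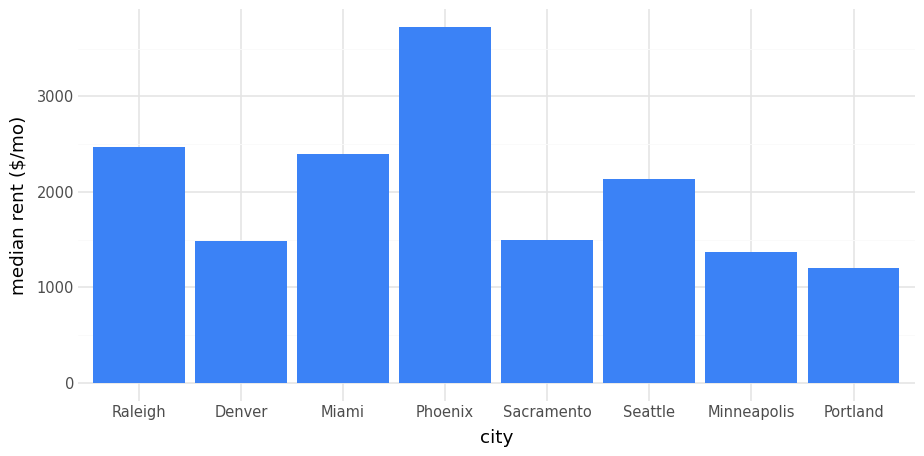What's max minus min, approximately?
Max Phoenix ≈ 3500, min Portland ≈ 1000; range ≈ 2500.

≈ 2500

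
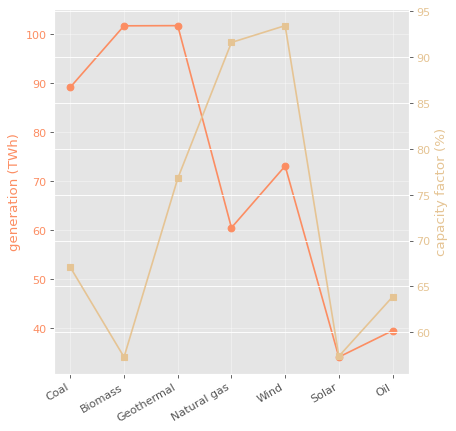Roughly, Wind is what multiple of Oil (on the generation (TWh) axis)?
≈ 1.75×

Wind ≈ 70, Oil ≈ 40; 70/40 ≈ 1.75.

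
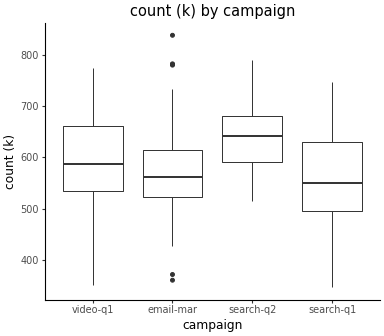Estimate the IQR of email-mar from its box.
≈ 90

Q3 ≈ 610, Q1 ≈ 520; IQR ≈ 90.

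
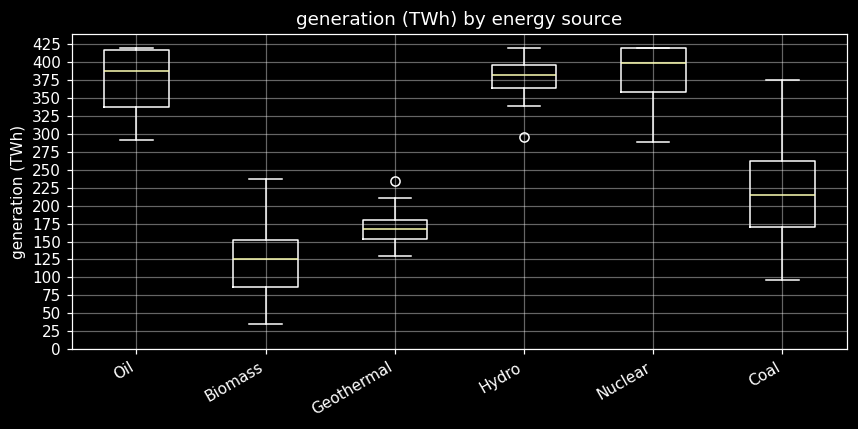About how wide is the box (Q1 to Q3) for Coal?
≈ 75

Q3 ≈ 250, Q1 ≈ 175; IQR ≈ 75.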